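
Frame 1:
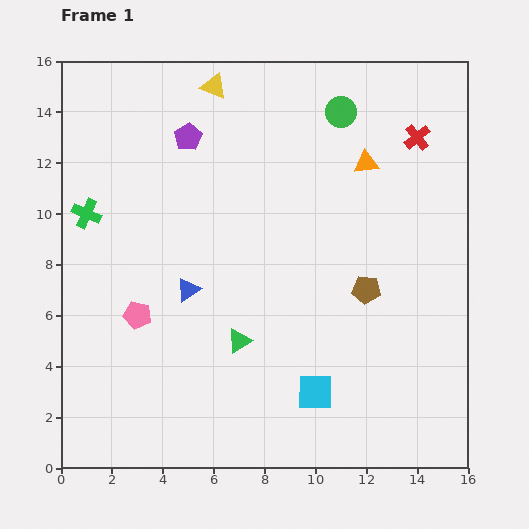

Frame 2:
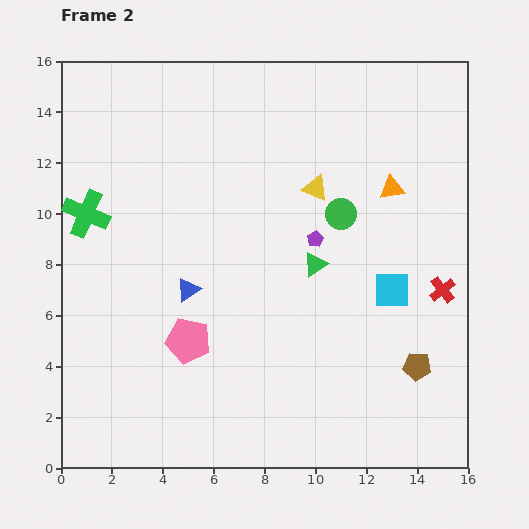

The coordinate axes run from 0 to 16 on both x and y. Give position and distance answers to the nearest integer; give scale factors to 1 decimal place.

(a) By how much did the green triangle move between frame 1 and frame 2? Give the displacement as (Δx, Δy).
(3, 3)

The green triangle was at (7, 5) in frame 1 and (10, 8) in frame 2.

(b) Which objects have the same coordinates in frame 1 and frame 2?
the blue triangle, the green cross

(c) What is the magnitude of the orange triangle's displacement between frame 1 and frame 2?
1

The orange triangle moved from (12, 12) to (13, 11), a distance of √(1² + 1²) ≈ 1.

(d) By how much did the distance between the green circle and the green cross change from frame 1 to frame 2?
-1

Distance in frame 1: 11. Distance in frame 2: 10.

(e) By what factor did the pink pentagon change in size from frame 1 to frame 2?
1.6×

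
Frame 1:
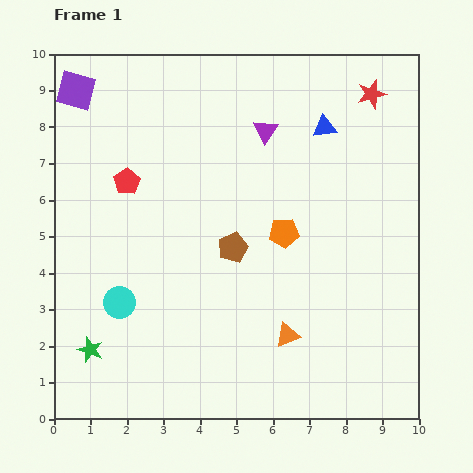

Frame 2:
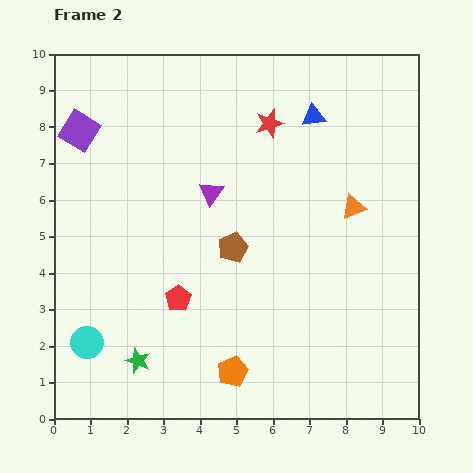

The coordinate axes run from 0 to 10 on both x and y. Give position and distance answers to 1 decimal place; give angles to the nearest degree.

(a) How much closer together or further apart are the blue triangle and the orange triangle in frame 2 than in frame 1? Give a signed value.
-3.1

Distance in frame 1: 5.8. Distance in frame 2: 2.7.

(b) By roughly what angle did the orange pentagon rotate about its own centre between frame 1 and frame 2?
19° counter-clockwise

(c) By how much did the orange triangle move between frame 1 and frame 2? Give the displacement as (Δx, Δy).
(1.8, 3.5)

The orange triangle was at (6.4, 2.3) in frame 1 and (8.2, 5.8) in frame 2.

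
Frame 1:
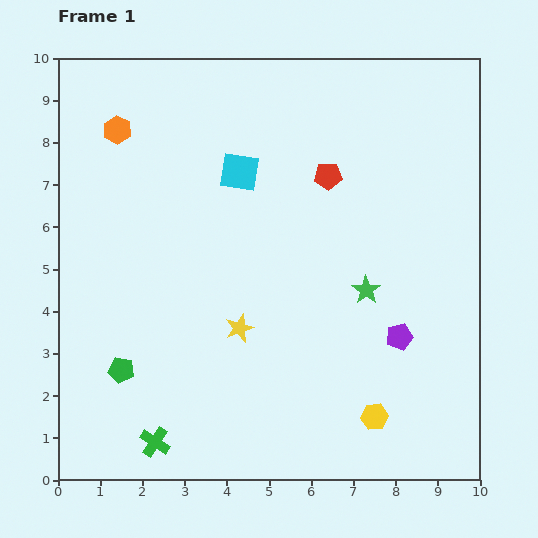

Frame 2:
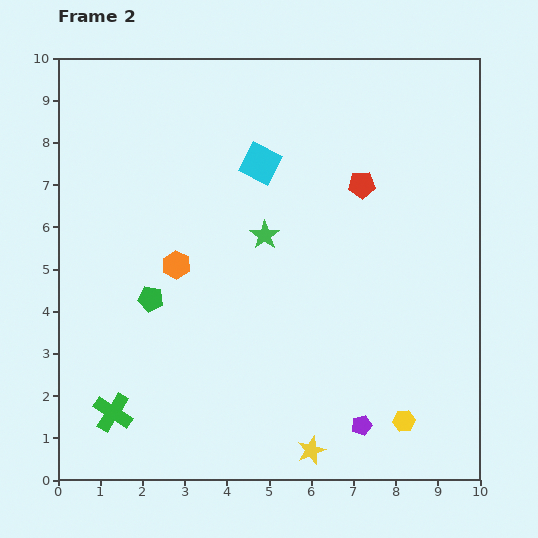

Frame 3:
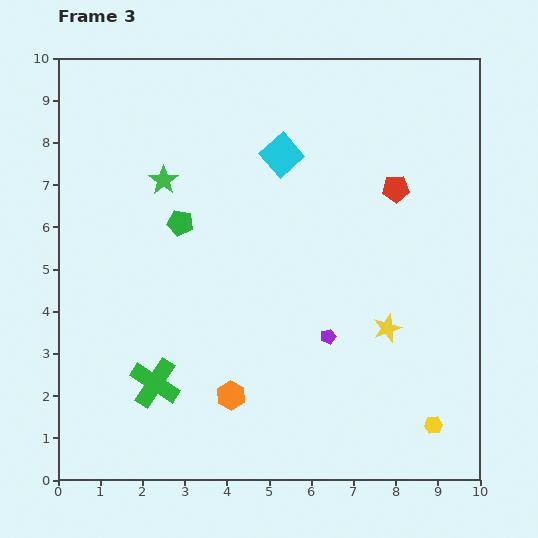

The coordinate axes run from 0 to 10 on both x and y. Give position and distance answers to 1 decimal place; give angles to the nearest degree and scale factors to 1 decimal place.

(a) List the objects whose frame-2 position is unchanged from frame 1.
none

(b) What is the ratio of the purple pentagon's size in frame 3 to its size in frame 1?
0.6×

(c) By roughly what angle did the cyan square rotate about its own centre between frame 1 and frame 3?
40° clockwise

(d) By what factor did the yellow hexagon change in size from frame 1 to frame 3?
0.7×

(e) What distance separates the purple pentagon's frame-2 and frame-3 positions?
2.2

The purple pentagon moved from (7.2, 1.3) to (6.4, 3.4), a distance of √(0.8² + 2.1²) ≈ 2.2.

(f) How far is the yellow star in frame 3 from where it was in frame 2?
3.4

The yellow star moved from (6.0, 0.7) to (7.8, 3.6), a distance of √(1.8² + 2.9²) ≈ 3.4.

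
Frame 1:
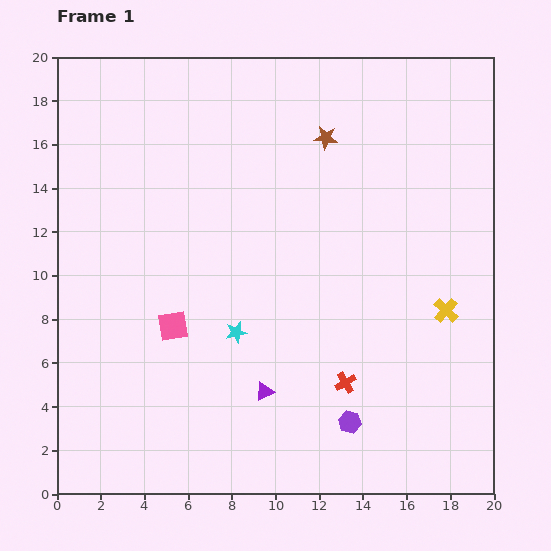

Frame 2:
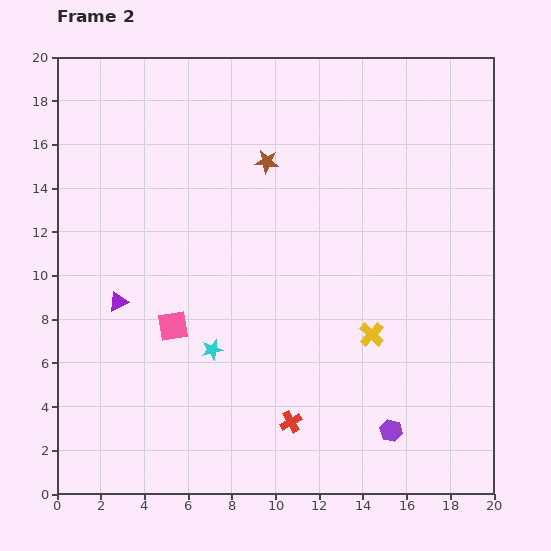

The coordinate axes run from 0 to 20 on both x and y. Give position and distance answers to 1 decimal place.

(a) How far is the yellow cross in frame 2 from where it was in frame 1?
3.6

The yellow cross moved from (17.8, 8.4) to (14.4, 7.3), a distance of √(3.4² + 1.1²) ≈ 3.6.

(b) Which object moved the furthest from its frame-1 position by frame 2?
the purple triangle

(moved 7.9; next 3.6)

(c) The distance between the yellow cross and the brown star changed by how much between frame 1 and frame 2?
-0.4

Distance in frame 1: 9.6. Distance in frame 2: 9.2.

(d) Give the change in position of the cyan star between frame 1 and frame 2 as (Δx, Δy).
(-1.1, -0.8)

The cyan star was at (8.2, 7.4) in frame 1 and (7.1, 6.6) in frame 2.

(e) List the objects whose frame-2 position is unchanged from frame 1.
the pink square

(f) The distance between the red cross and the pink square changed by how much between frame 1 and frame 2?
-1.3

Distance in frame 1: 8.3. Distance in frame 2: 7.0.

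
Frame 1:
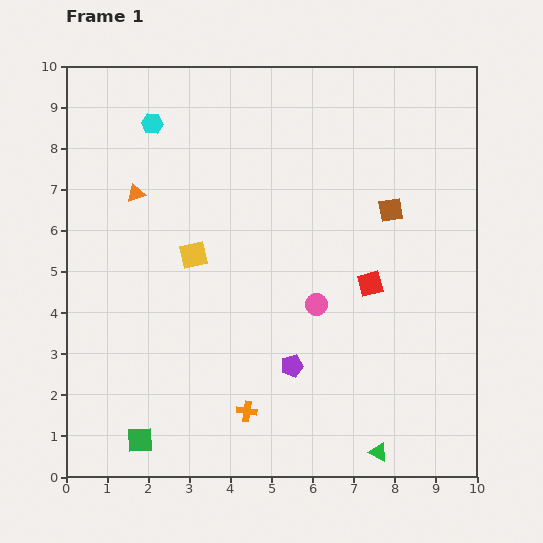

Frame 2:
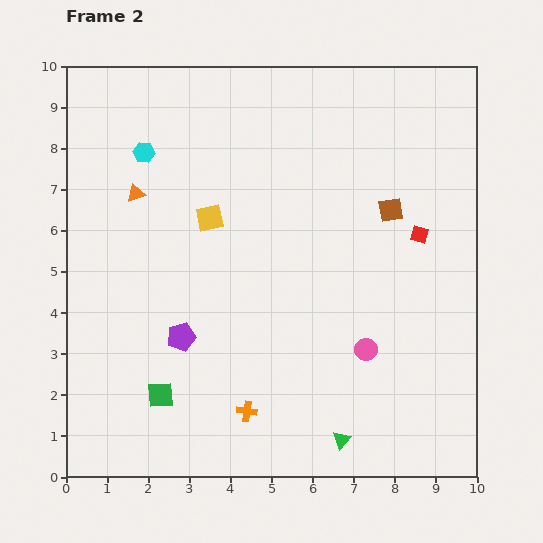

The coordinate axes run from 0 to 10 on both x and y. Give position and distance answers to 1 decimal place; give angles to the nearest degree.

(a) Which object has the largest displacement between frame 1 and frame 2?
the purple pentagon

(moved 2.8; next 1.7)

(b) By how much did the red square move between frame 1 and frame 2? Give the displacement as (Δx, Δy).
(1.2, 1.2)

The red square was at (7.4, 4.7) in frame 1 and (8.6, 5.9) in frame 2.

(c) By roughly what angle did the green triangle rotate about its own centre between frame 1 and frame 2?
45° clockwise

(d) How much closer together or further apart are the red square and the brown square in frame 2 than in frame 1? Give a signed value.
-1.0

Distance in frame 1: 1.9. Distance in frame 2: 0.9.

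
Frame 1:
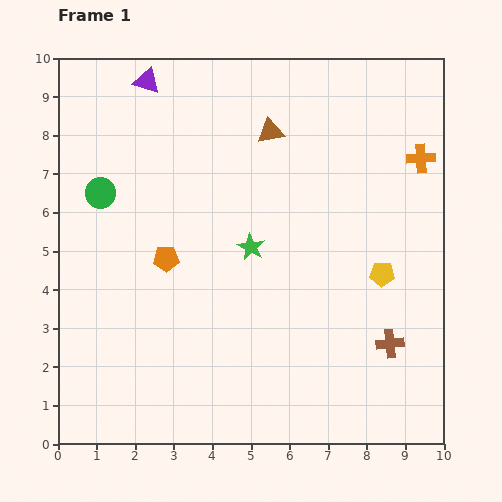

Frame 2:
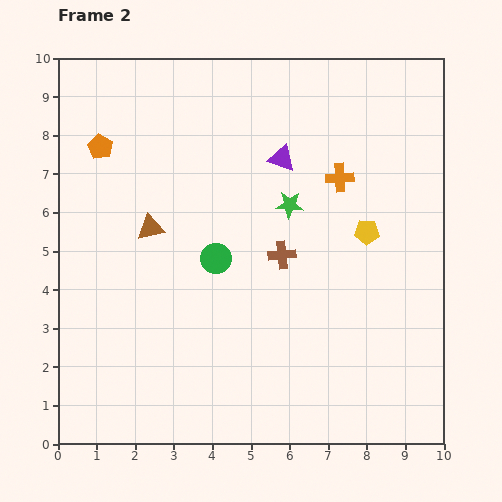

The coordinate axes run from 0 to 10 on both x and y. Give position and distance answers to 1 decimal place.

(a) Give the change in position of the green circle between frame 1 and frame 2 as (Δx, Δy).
(3.0, -1.7)

The green circle was at (1.1, 6.5) in frame 1 and (4.1, 4.8) in frame 2.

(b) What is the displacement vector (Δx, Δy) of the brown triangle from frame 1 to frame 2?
(-3.1, -2.5)

The brown triangle was at (5.5, 8.1) in frame 1 and (2.4, 5.6) in frame 2.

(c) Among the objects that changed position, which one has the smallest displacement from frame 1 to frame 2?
the yellow pentagon

(moved 1.2)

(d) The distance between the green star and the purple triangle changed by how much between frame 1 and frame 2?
-3.9

Distance in frame 1: 5.1. Distance in frame 2: 1.2.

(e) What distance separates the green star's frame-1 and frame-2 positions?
1.5

The green star moved from (5.0, 5.1) to (6.0, 6.2), a distance of √(1.0² + 1.1²) ≈ 1.5.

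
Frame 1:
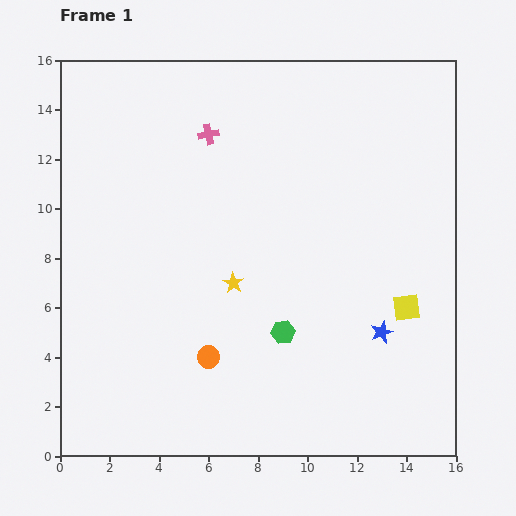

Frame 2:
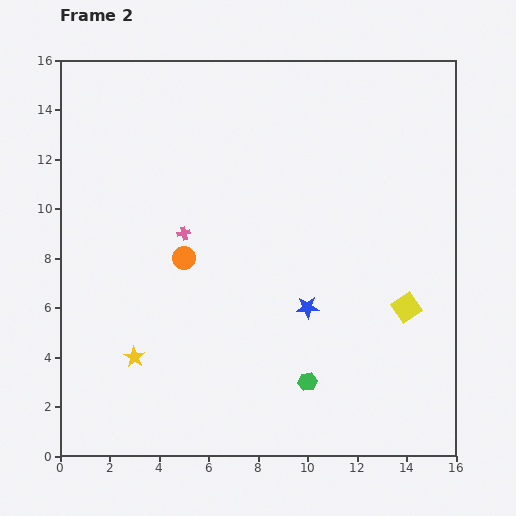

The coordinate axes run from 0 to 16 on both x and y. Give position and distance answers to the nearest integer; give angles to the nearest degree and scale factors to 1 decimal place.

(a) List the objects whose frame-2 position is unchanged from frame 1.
the yellow square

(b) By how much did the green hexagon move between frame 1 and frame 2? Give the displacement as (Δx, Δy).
(1, -2)

The green hexagon was at (9, 5) in frame 1 and (10, 3) in frame 2.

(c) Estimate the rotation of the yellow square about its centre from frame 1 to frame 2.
26° counter-clockwise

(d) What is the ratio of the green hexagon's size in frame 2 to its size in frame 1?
0.8×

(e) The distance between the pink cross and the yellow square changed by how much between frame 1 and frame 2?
-2

Distance in frame 1: 11. Distance in frame 2: 9.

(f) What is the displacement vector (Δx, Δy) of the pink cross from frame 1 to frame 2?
(-1, -4)

The pink cross was at (6, 13) in frame 1 and (5, 9) in frame 2.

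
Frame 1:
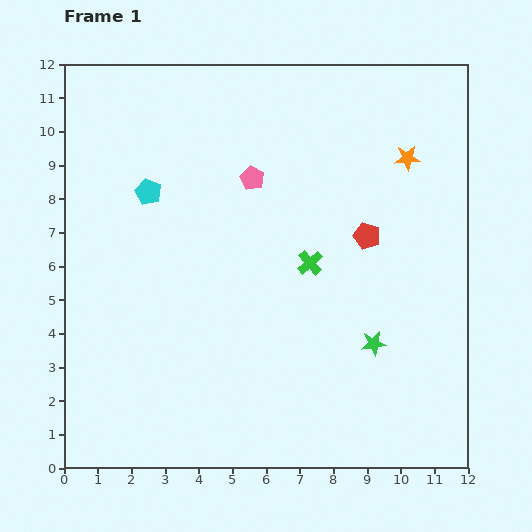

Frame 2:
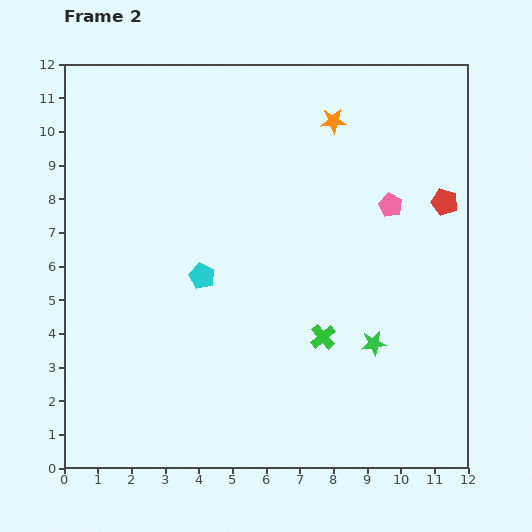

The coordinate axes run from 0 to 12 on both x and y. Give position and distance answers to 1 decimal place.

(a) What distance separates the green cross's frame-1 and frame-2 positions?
2.2

The green cross moved from (7.3, 6.1) to (7.7, 3.9), a distance of √(0.4² + 2.2²) ≈ 2.2.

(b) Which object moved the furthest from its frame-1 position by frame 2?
the pink pentagon

(moved 4.2; next 3.0)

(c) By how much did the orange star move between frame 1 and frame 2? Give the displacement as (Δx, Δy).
(-2.2, 1.1)

The orange star was at (10.2, 9.2) in frame 1 and (8.0, 10.3) in frame 2.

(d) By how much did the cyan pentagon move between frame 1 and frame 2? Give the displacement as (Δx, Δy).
(1.6, -2.5)

The cyan pentagon was at (2.5, 8.2) in frame 1 and (4.1, 5.7) in frame 2.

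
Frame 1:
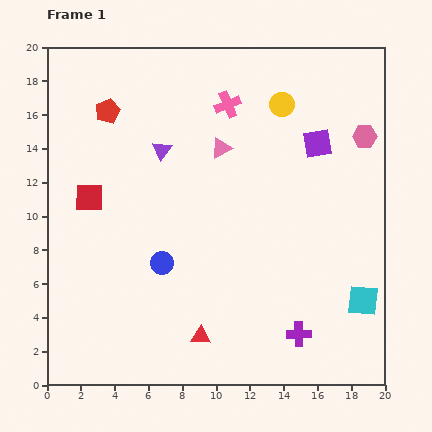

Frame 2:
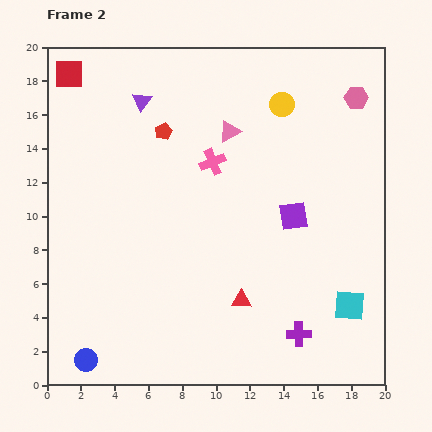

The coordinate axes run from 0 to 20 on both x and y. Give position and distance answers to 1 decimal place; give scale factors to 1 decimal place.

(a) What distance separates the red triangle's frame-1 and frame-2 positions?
3.2

The red triangle moved from (9.1, 2.9) to (11.5, 5.0), a distance of √(2.4² + 2.1²) ≈ 3.2.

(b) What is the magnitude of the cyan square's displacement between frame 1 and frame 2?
0.9

The cyan square moved from (18.7, 5.0) to (17.9, 4.7), a distance of √(0.8² + 0.3²) ≈ 0.9.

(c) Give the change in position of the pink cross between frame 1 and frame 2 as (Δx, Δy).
(-0.9, -3.4)

The pink cross was at (10.7, 16.6) in frame 1 and (9.8, 13.2) in frame 2.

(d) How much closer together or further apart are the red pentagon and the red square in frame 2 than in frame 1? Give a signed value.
+1.4

Distance in frame 1: 5.2. Distance in frame 2: 6.6.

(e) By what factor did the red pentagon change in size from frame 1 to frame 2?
0.7×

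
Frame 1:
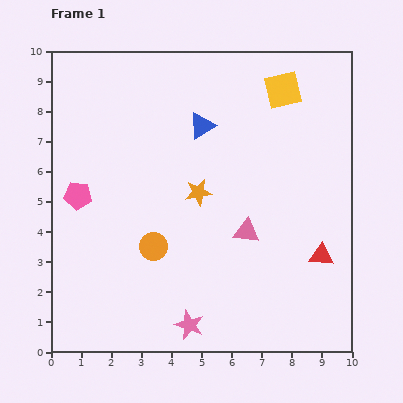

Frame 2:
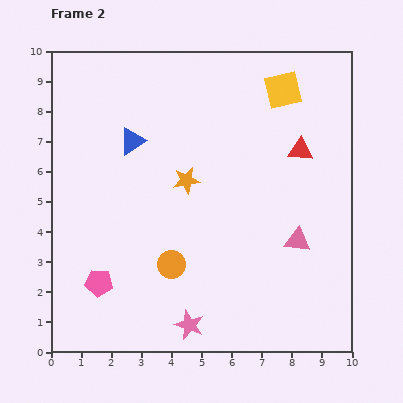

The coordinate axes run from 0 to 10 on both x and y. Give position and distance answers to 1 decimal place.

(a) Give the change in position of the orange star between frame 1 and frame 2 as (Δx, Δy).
(-0.4, 0.4)

The orange star was at (4.9, 5.3) in frame 1 and (4.5, 5.7) in frame 2.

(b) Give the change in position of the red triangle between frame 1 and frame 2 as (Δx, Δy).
(-0.7, 3.5)

The red triangle was at (9.0, 3.2) in frame 1 and (8.3, 6.7) in frame 2.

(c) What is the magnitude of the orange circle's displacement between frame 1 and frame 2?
0.8

The orange circle moved from (3.4, 3.5) to (4.0, 2.9), a distance of √(0.6² + 0.6²) ≈ 0.8.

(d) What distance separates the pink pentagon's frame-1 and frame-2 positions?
3.0

The pink pentagon moved from (0.9, 5.2) to (1.6, 2.3), a distance of √(0.7² + 2.9²) ≈ 3.0.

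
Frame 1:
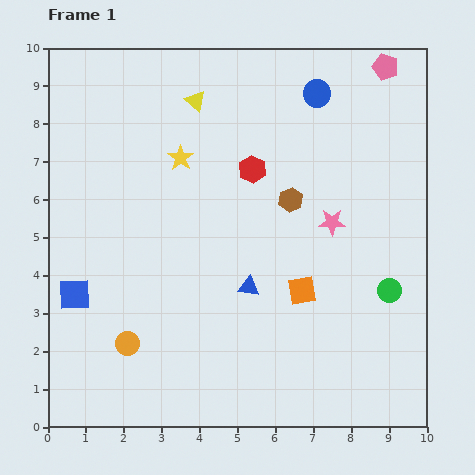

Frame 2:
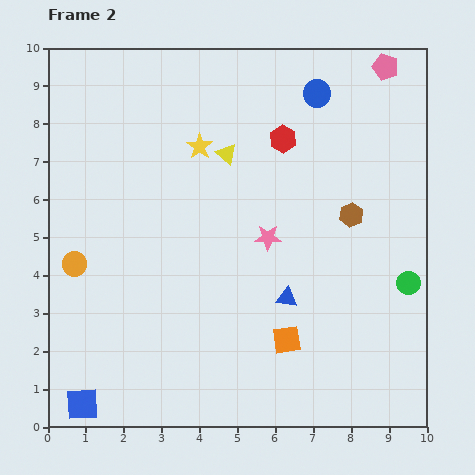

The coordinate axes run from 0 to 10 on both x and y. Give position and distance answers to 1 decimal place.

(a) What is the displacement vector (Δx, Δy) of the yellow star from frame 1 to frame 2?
(0.5, 0.3)

The yellow star was at (3.5, 7.1) in frame 1 and (4.0, 7.4) in frame 2.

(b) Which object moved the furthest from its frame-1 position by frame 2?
the blue square

(moved 2.9; next 2.5)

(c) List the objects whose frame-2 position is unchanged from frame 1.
the pink pentagon, the blue circle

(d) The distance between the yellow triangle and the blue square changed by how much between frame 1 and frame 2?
+1.6

Distance in frame 1: 6.0. Distance in frame 2: 7.6.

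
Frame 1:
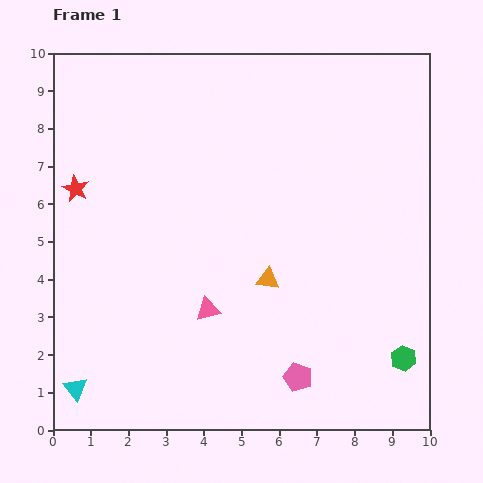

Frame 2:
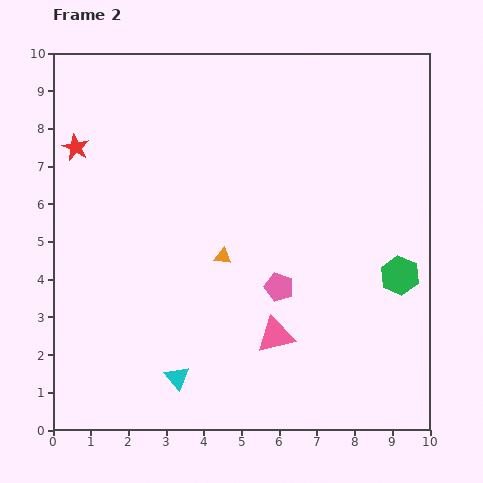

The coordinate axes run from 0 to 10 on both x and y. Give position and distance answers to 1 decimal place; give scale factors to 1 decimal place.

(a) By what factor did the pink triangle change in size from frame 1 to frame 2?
1.5×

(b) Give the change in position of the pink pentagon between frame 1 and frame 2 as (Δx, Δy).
(-0.5, 2.4)

The pink pentagon was at (6.5, 1.4) in frame 1 and (6.0, 3.8) in frame 2.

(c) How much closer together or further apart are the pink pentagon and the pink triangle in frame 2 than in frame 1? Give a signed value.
-1.7

Distance in frame 1: 3.0. Distance in frame 2: 1.3.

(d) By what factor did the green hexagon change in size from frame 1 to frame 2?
1.5×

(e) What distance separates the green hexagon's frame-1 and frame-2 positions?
2.2

The green hexagon moved from (9.3, 1.9) to (9.2, 4.1), a distance of √(0.1² + 2.2²) ≈ 2.2.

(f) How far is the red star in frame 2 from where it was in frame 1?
1.1

The red star moved from (0.6, 6.4) to (0.6, 7.5), a distance of √(0.0² + 1.1²) ≈ 1.1.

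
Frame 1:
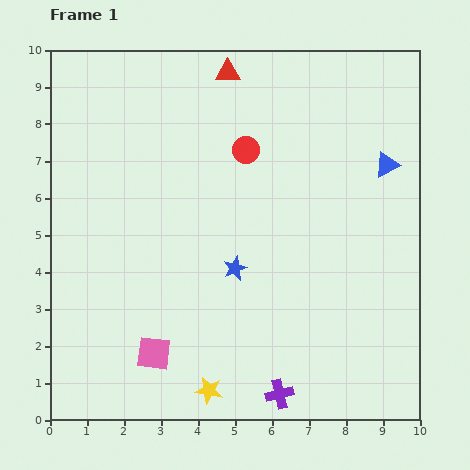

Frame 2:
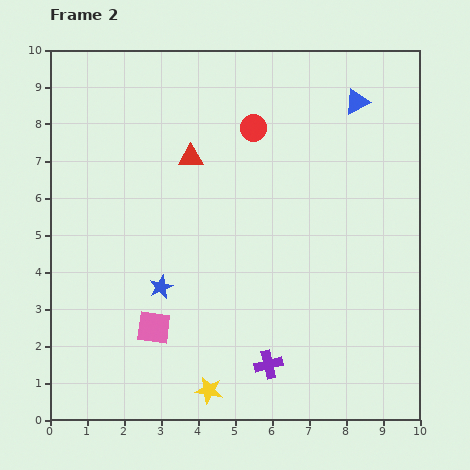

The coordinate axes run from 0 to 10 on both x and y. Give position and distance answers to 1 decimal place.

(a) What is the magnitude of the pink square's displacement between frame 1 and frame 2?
0.7

The pink square moved from (2.8, 1.8) to (2.8, 2.5), a distance of √(0.0² + 0.7²) ≈ 0.7.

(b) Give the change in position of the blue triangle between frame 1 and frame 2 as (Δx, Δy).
(-0.8, 1.7)

The blue triangle was at (9.1, 6.9) in frame 1 and (8.3, 8.6) in frame 2.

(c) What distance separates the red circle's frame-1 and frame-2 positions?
0.6

The red circle moved from (5.3, 7.3) to (5.5, 7.9), a distance of √(0.2² + 0.6²) ≈ 0.6.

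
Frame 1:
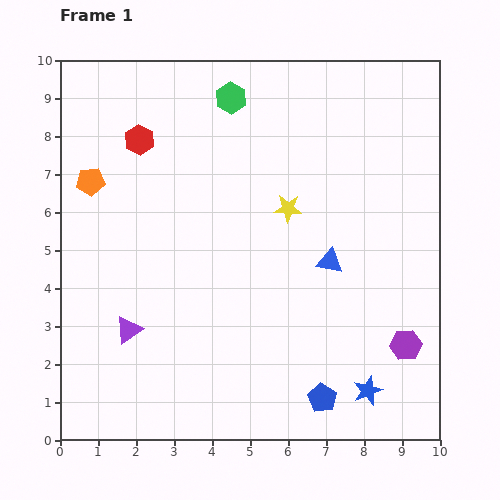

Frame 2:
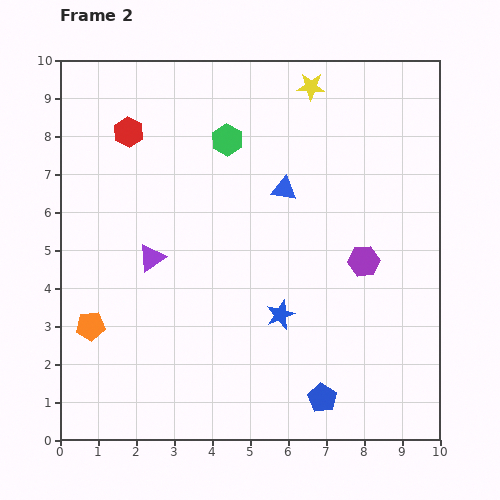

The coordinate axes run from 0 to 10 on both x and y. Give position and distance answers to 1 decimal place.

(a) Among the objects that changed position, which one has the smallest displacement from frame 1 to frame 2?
the red hexagon

(moved 0.4)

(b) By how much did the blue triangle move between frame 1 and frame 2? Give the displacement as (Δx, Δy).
(-1.2, 1.9)

The blue triangle was at (7.1, 4.7) in frame 1 and (5.9, 6.6) in frame 2.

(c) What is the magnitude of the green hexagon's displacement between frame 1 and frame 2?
1.1

The green hexagon moved from (4.5, 9.0) to (4.4, 7.9), a distance of √(0.1² + 1.1²) ≈ 1.1.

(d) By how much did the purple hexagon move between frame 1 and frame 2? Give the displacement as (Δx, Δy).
(-1.1, 2.2)

The purple hexagon was at (9.1, 2.5) in frame 1 and (8.0, 4.7) in frame 2.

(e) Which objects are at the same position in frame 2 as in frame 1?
the blue pentagon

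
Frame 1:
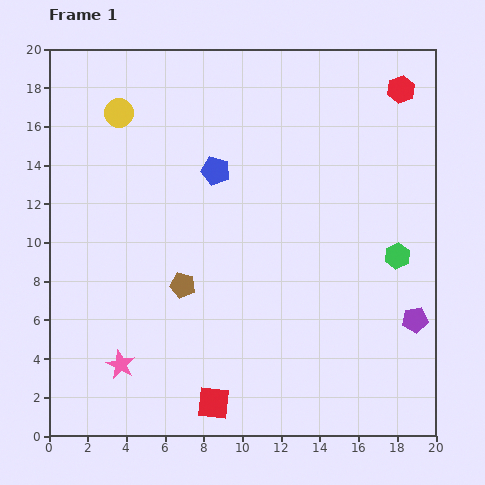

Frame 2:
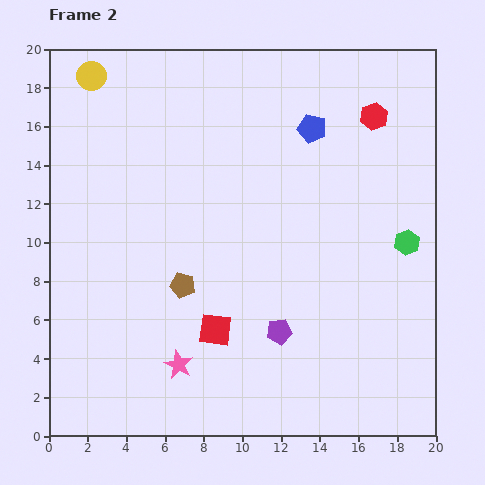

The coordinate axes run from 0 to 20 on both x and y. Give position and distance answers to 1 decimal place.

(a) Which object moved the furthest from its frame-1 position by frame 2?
the purple pentagon

(moved 7.0; next 5.5)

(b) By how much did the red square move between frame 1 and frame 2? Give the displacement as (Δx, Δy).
(0.1, 3.8)

The red square was at (8.5, 1.7) in frame 1 and (8.6, 5.5) in frame 2.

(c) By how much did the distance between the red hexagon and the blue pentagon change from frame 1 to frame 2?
-7.2

Distance in frame 1: 10.5. Distance in frame 2: 3.3.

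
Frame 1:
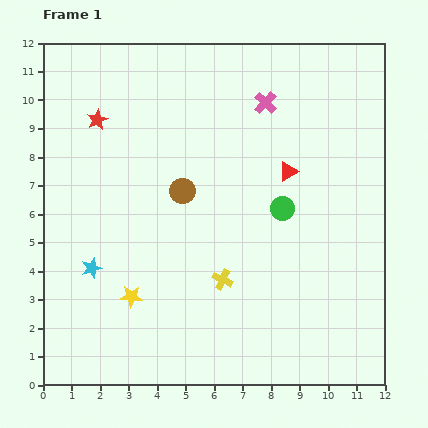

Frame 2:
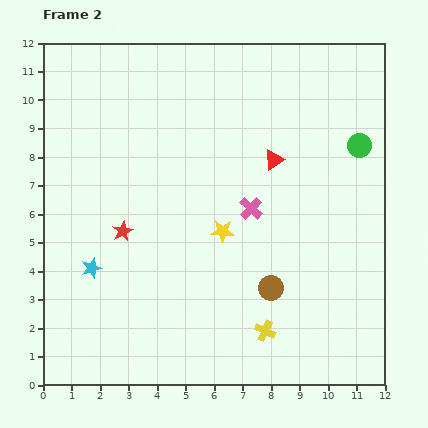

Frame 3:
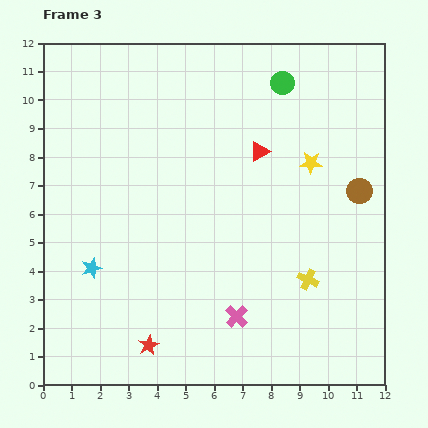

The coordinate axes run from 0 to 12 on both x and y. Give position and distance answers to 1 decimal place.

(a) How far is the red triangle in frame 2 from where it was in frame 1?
0.6

The red triangle moved from (8.6, 7.5) to (8.1, 7.9), a distance of √(0.5² + 0.4²) ≈ 0.6.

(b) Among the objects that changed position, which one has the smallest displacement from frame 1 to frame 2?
the red triangle

(moved 0.6)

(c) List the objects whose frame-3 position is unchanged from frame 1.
the cyan star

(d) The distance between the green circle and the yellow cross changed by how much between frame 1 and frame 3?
+3.7

Distance in frame 1: 3.3. Distance in frame 3: 7.0.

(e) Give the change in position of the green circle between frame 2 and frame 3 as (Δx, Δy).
(-2.7, 2.2)

The green circle was at (11.1, 8.4) in frame 2 and (8.4, 10.6) in frame 3.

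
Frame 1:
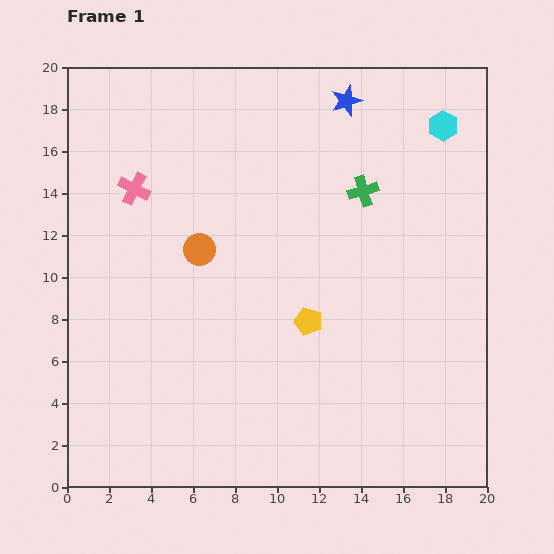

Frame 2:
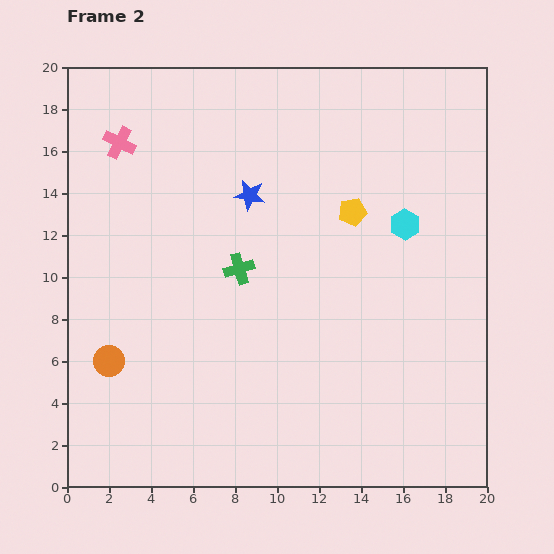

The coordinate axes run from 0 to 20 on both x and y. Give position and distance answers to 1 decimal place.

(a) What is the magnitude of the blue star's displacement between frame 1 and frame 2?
6.4

The blue star moved from (13.3, 18.4) to (8.7, 13.9), a distance of √(4.6² + 4.5²) ≈ 6.4.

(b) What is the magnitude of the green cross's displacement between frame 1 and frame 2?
7.0

The green cross moved from (14.1, 14.1) to (8.2, 10.4), a distance of √(5.9² + 3.7²) ≈ 7.0.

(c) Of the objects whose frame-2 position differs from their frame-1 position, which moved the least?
the pink cross

(moved 2.3)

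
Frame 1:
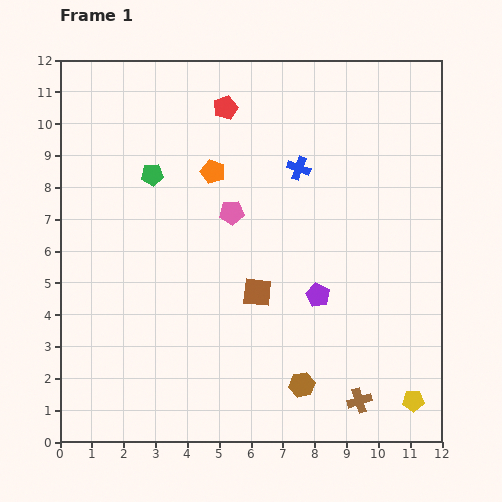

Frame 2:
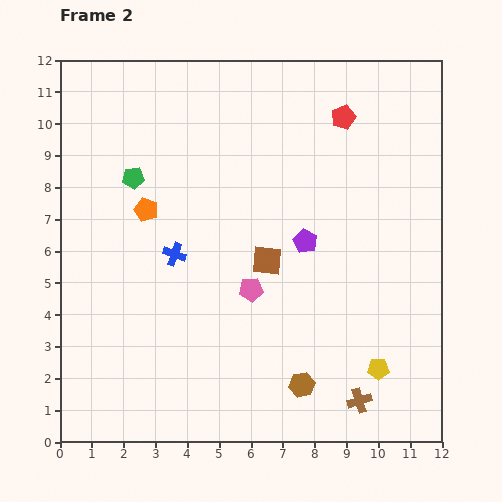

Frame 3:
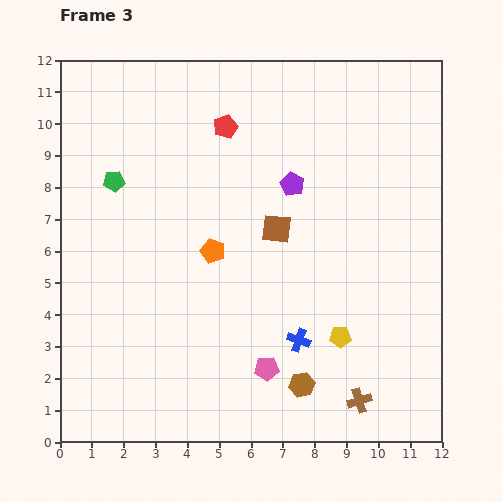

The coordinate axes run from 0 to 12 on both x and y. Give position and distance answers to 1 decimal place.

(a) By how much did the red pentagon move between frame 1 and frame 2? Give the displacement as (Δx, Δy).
(3.7, -0.3)

The red pentagon was at (5.2, 10.5) in frame 1 and (8.9, 10.2) in frame 2.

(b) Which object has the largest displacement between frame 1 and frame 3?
the blue cross

(moved 5.4; next 5.0)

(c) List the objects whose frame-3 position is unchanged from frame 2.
the brown cross, the brown hexagon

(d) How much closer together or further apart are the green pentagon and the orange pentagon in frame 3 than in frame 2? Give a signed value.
+2.7

Distance in frame 2: 1.1. Distance in frame 3: 3.8.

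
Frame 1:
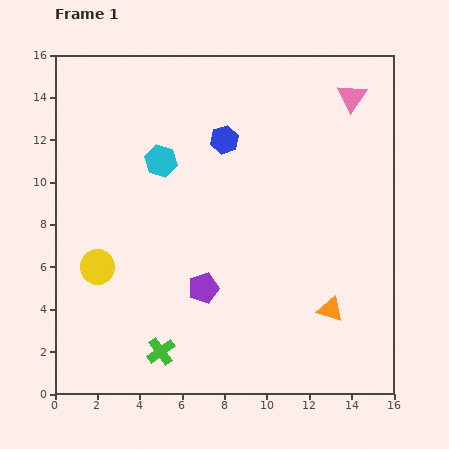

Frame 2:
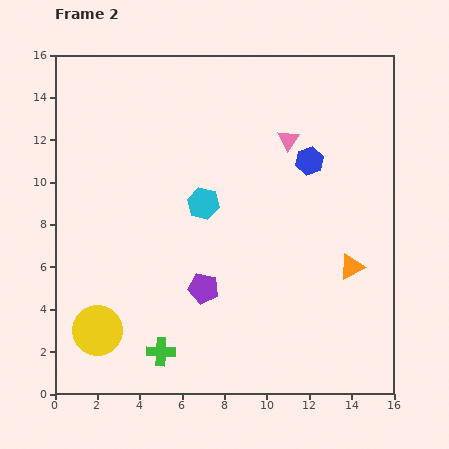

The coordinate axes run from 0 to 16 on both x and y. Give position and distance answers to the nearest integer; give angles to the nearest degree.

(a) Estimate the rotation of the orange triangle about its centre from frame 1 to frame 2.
45° counter-clockwise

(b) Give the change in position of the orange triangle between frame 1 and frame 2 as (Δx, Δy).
(1, 2)

The orange triangle was at (13, 4) in frame 1 and (14, 6) in frame 2.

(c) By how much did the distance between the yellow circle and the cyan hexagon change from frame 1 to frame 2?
+2

Distance in frame 1: 6. Distance in frame 2: 8.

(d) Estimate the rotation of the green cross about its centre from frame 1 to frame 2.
38° clockwise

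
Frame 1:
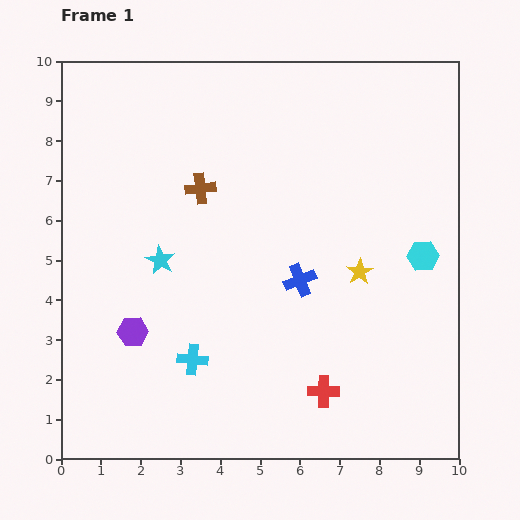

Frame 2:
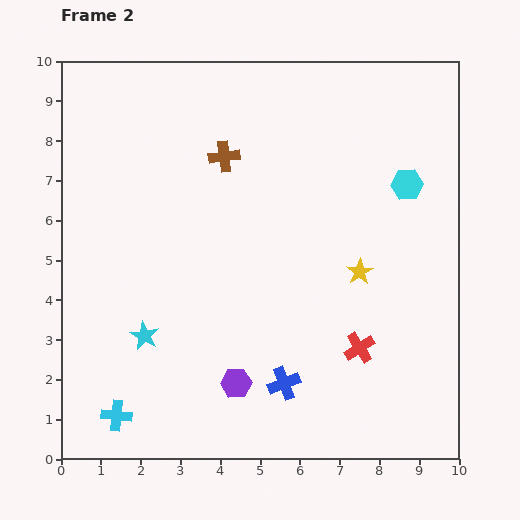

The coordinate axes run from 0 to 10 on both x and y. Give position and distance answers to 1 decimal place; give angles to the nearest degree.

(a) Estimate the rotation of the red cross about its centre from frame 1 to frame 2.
33° counter-clockwise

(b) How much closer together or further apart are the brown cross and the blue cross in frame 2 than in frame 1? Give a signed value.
+2.5

Distance in frame 1: 3.4. Distance in frame 2: 5.9.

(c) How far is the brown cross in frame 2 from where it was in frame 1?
1.0

The brown cross moved from (3.5, 6.8) to (4.1, 7.6), a distance of √(0.6² + 0.8²) ≈ 1.0.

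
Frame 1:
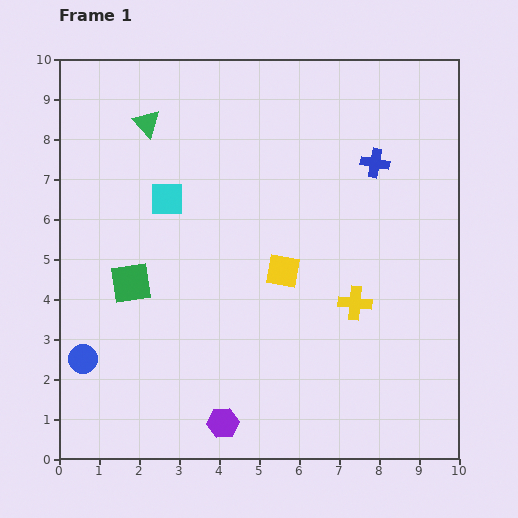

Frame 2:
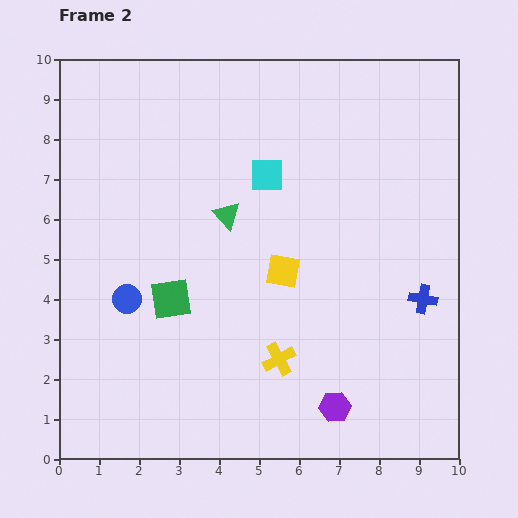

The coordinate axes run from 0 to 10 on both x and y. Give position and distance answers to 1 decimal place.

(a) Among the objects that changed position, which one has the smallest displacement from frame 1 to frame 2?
the green square

(moved 1.1)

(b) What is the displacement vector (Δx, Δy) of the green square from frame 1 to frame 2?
(1.0, -0.4)

The green square was at (1.8, 4.4) in frame 1 and (2.8, 4.0) in frame 2.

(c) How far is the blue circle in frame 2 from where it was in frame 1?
1.9

The blue circle moved from (0.6, 2.5) to (1.7, 4.0), a distance of √(1.1² + 1.5²) ≈ 1.9.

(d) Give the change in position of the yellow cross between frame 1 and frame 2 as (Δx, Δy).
(-1.9, -1.4)

The yellow cross was at (7.4, 3.9) in frame 1 and (5.5, 2.5) in frame 2.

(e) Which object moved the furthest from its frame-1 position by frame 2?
the blue cross

(moved 3.6; next 3.0)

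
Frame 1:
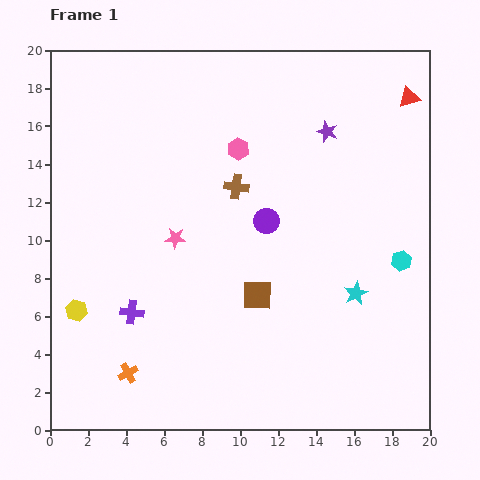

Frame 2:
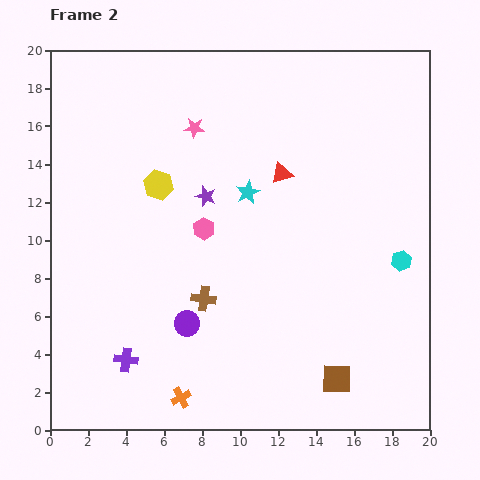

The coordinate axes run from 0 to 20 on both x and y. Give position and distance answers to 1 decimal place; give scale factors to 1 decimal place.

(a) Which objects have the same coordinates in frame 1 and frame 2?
the cyan hexagon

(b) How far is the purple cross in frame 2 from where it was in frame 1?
2.5

The purple cross moved from (4.3, 6.2) to (4.0, 3.7), a distance of √(0.3² + 2.5²) ≈ 2.5.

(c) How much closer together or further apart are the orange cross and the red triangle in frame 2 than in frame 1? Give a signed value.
-7.8

Distance in frame 1: 20.7. Distance in frame 2: 12.9.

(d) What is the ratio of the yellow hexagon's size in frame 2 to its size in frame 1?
1.4×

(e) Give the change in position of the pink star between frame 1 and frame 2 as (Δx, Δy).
(1.0, 5.8)

The pink star was at (6.6, 10.1) in frame 1 and (7.6, 15.9) in frame 2.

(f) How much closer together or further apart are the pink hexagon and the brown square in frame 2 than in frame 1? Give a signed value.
+2.8

Distance in frame 1: 7.8. Distance in frame 2: 10.6.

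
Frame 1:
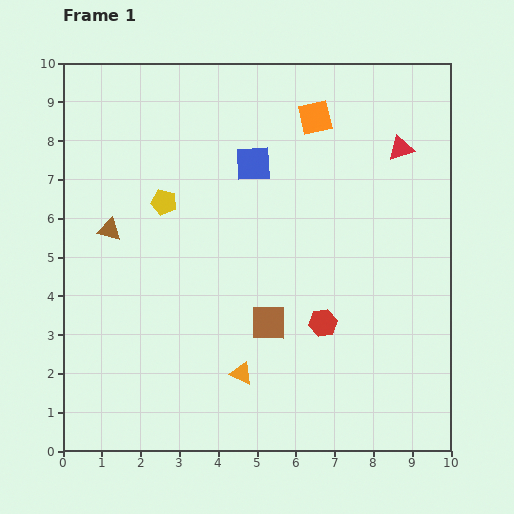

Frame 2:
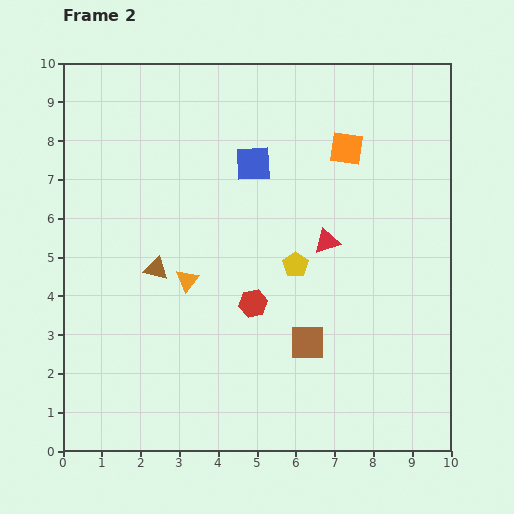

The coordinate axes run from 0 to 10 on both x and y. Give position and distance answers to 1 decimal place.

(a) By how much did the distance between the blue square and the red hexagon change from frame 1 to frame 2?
-0.9

Distance in frame 1: 4.5. Distance in frame 2: 3.6.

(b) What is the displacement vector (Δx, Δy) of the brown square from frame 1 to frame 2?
(1.0, -0.5)

The brown square was at (5.3, 3.3) in frame 1 and (6.3, 2.8) in frame 2.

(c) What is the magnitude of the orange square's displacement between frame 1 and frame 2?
1.1

The orange square moved from (6.5, 8.6) to (7.3, 7.8), a distance of √(0.8² + 0.8²) ≈ 1.1.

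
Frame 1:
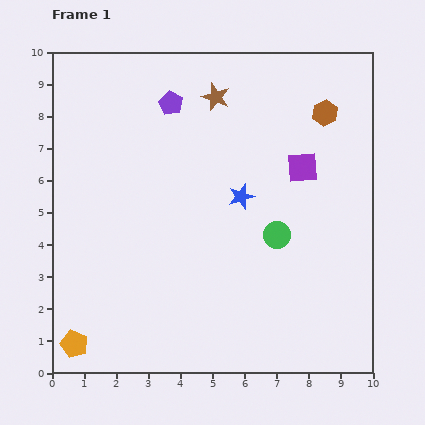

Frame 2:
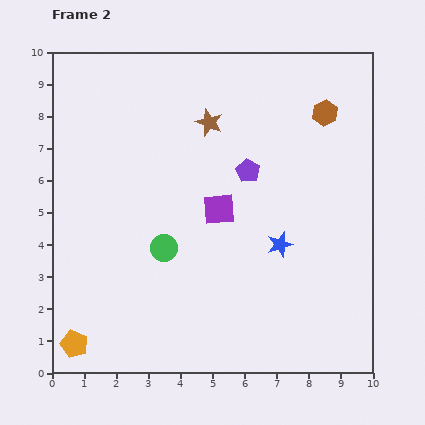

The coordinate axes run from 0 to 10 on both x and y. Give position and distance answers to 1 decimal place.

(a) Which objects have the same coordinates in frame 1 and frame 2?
the orange pentagon, the brown hexagon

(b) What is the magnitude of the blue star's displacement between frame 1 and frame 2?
1.9

The blue star moved from (5.9, 5.5) to (7.1, 4.0), a distance of √(1.2² + 1.5²) ≈ 1.9.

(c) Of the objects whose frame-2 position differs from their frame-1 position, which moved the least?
the brown star

(moved 0.8)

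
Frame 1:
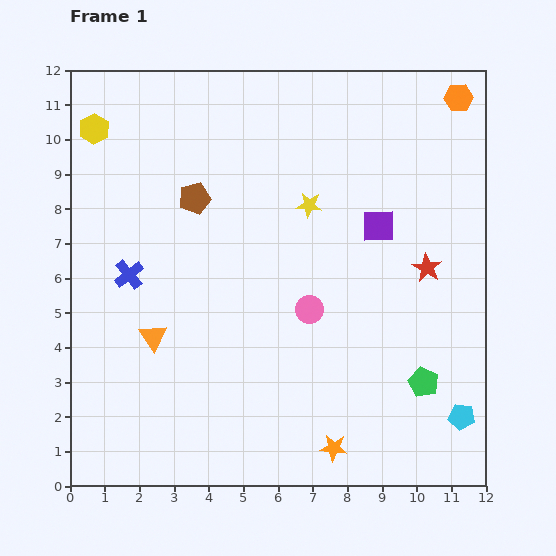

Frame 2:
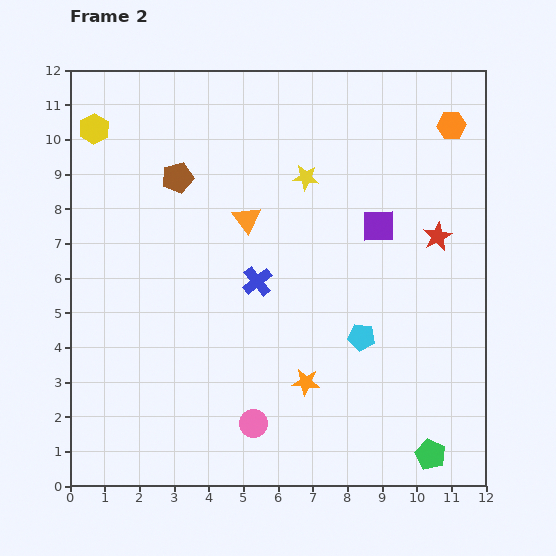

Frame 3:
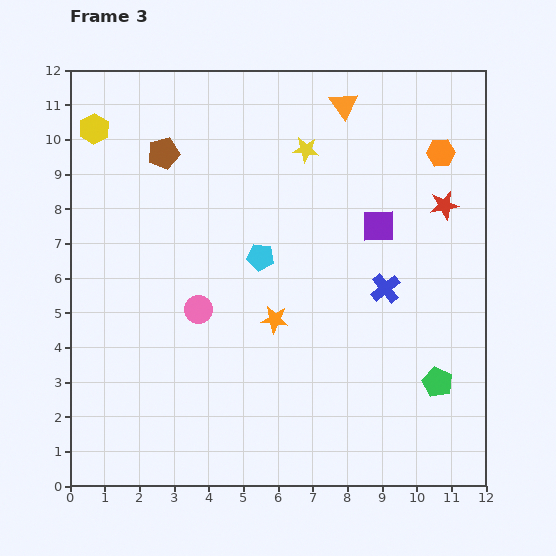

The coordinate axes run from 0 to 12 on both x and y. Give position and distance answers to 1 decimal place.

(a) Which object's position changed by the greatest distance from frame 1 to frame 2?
the orange triangle

(moved 4.3; next 3.7)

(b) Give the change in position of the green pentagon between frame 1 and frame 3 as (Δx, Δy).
(0.4, 0.0)

The green pentagon was at (10.2, 3.0) in frame 1 and (10.6, 3.0) in frame 3.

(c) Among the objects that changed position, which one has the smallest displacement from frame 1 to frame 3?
the green pentagon

(moved 0.4)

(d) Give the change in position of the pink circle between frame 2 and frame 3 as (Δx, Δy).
(-1.6, 3.3)

The pink circle was at (5.3, 1.8) in frame 2 and (3.7, 5.1) in frame 3.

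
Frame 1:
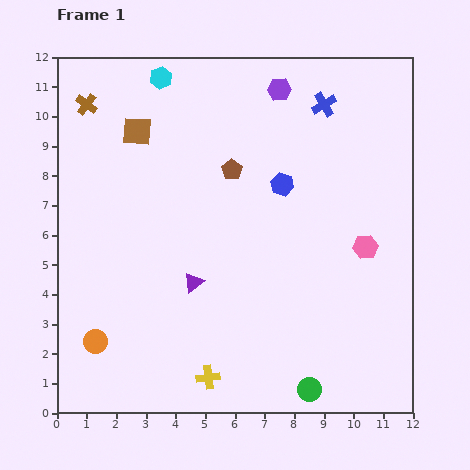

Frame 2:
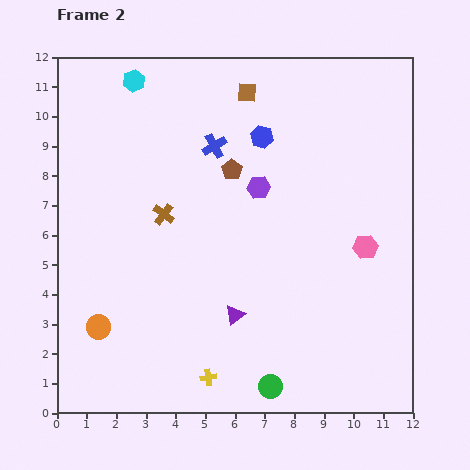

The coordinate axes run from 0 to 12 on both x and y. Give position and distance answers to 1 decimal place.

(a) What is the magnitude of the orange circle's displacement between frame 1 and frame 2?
0.5

The orange circle moved from (1.3, 2.4) to (1.4, 2.9), a distance of √(0.1² + 0.5²) ≈ 0.5.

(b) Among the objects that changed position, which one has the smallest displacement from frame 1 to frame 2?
the orange circle

(moved 0.5)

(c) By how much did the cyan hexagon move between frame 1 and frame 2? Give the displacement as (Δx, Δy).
(-0.9, -0.1)

The cyan hexagon was at (3.5, 11.3) in frame 1 and (2.6, 11.2) in frame 2.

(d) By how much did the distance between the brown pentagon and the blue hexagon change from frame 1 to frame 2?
-0.3

Distance in frame 1: 1.8. Distance in frame 2: 1.5.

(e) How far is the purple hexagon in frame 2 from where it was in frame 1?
3.4

The purple hexagon moved from (7.5, 10.9) to (6.8, 7.6), a distance of √(0.7² + 3.3²) ≈ 3.4.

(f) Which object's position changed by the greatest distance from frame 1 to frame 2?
the brown cross

(moved 4.5; next 4.0)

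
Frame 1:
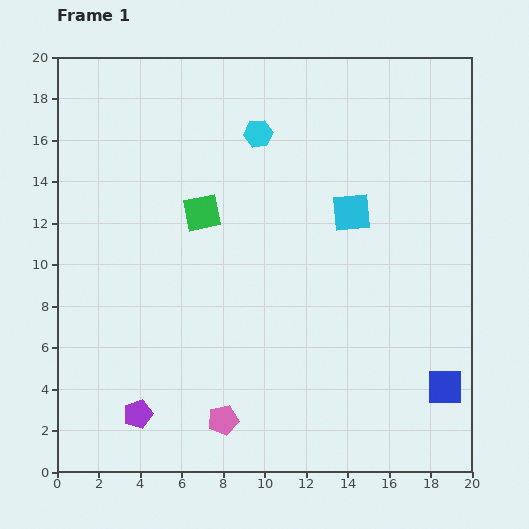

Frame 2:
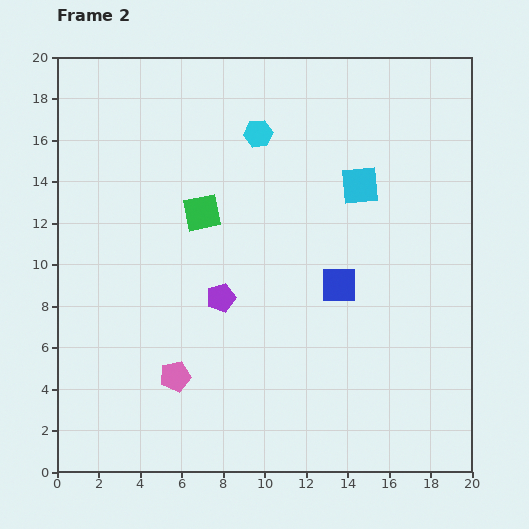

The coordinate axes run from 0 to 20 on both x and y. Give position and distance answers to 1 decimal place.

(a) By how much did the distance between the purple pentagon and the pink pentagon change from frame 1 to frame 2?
+0.3

Distance in frame 1: 4.1. Distance in frame 2: 4.4.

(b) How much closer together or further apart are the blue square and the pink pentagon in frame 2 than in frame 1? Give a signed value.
-1.8

Distance in frame 1: 10.8. Distance in frame 2: 9.0.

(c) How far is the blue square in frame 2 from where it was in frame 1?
7.1

The blue square moved from (18.7, 4.1) to (13.6, 9.0), a distance of √(5.1² + 4.9²) ≈ 7.1.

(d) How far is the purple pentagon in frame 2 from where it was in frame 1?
6.9

The purple pentagon moved from (3.9, 2.8) to (7.9, 8.4), a distance of √(4.0² + 5.6²) ≈ 6.9.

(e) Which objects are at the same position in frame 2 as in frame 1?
the cyan hexagon, the green square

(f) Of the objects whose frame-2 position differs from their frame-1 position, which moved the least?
the cyan square

(moved 1.4)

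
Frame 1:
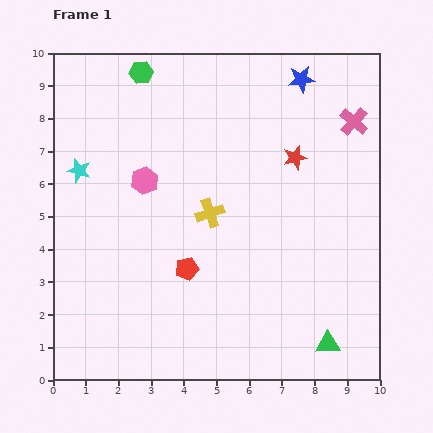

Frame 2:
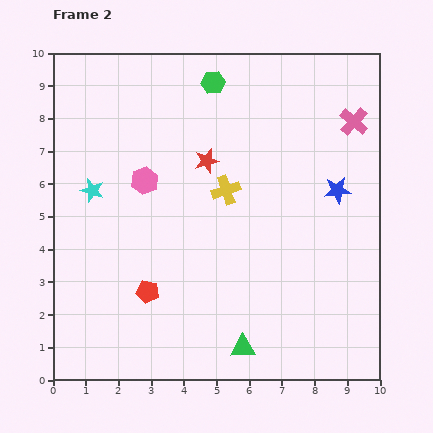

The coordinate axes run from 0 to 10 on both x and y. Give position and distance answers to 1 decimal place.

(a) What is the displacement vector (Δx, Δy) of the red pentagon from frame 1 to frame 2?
(-1.2, -0.7)

The red pentagon was at (4.1, 3.4) in frame 1 and (2.9, 2.7) in frame 2.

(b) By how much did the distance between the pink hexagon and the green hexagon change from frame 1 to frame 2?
+0.4

Distance in frame 1: 3.3. Distance in frame 2: 3.7.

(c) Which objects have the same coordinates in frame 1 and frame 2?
the pink hexagon, the pink cross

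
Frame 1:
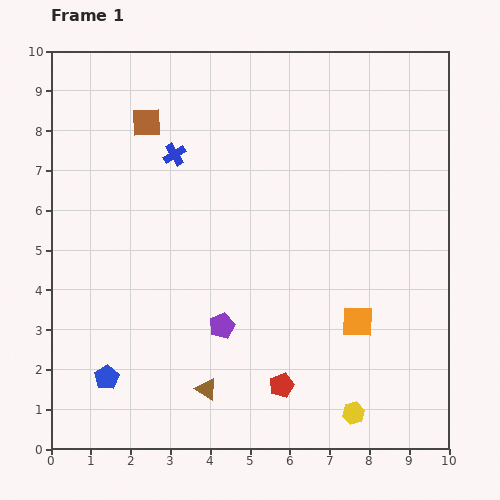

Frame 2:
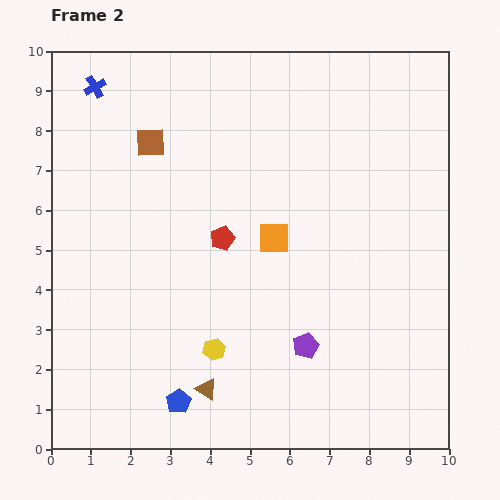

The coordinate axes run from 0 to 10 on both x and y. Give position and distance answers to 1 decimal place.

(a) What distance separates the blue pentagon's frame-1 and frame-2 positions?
1.9

The blue pentagon moved from (1.4, 1.8) to (3.2, 1.2), a distance of √(1.8² + 0.6²) ≈ 1.9.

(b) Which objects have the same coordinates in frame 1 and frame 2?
the brown triangle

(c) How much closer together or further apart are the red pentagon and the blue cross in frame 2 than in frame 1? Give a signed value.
-1.4

Distance in frame 1: 6.4. Distance in frame 2: 5.0.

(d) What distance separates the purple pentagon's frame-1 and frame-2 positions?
2.2

The purple pentagon moved from (4.3, 3.1) to (6.4, 2.6), a distance of √(2.1² + 0.5²) ≈ 2.2.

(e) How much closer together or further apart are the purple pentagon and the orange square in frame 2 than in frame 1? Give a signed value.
-0.6

Distance in frame 1: 3.4. Distance in frame 2: 2.8.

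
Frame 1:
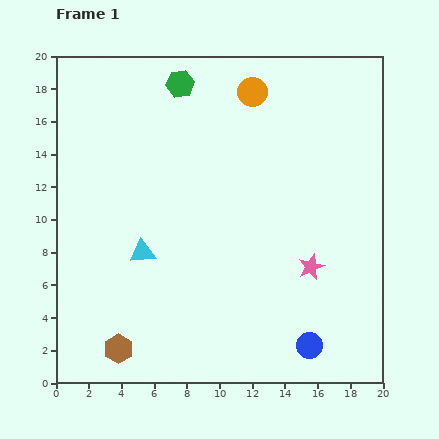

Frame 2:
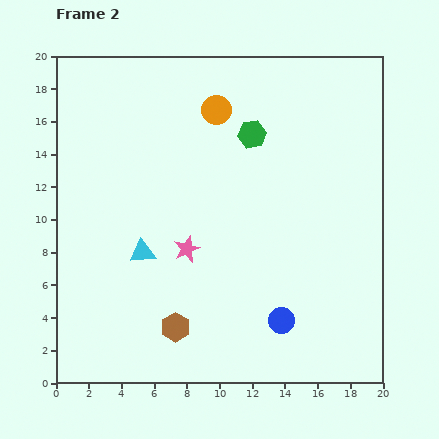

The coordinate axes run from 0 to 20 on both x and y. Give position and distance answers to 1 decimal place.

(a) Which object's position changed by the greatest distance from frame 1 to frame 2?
the pink star

(moved 7.7; next 5.4)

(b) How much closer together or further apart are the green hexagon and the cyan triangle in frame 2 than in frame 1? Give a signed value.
-0.8

Distance in frame 1: 10.6. Distance in frame 2: 9.8.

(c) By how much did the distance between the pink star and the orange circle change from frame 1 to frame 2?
-2.6

Distance in frame 1: 11.3. Distance in frame 2: 8.7.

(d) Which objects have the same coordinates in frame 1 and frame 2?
the cyan triangle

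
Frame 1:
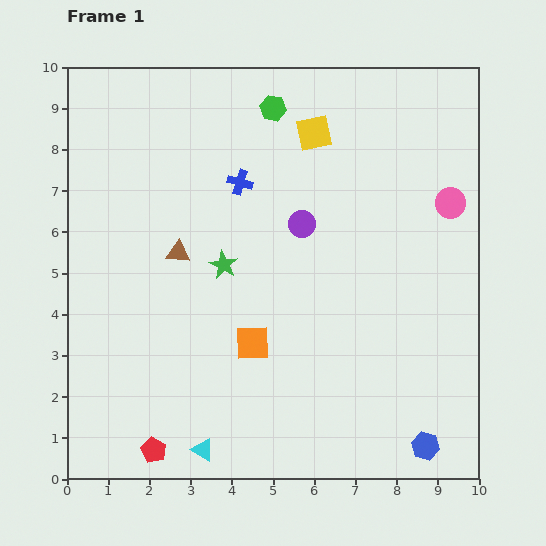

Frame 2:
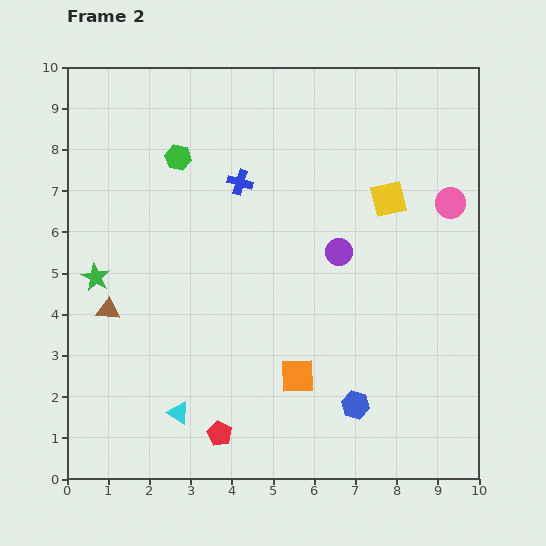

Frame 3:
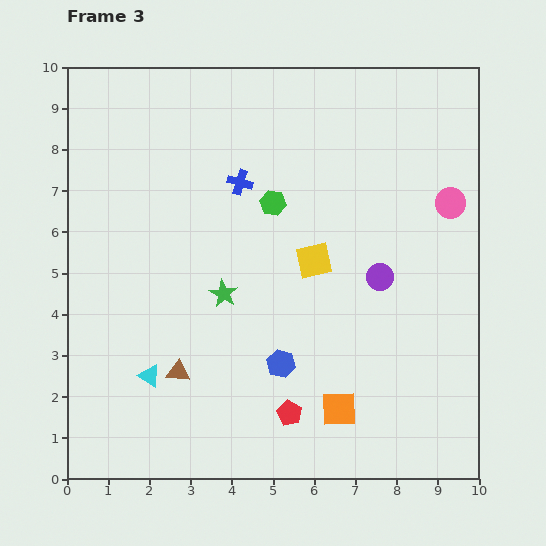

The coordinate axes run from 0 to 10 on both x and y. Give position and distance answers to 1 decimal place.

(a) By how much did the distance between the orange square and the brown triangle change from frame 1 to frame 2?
+2.1

Distance in frame 1: 2.8. Distance in frame 2: 4.9.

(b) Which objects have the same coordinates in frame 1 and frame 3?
the pink circle, the blue cross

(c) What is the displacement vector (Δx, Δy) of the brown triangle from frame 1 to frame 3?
(0.0, -2.9)

The brown triangle was at (2.7, 5.5) in frame 1 and (2.7, 2.6) in frame 3.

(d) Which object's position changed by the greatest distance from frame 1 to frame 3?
the blue hexagon

(moved 4.0; next 3.4)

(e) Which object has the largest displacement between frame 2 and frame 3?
the green star

(moved 3.1; next 2.5)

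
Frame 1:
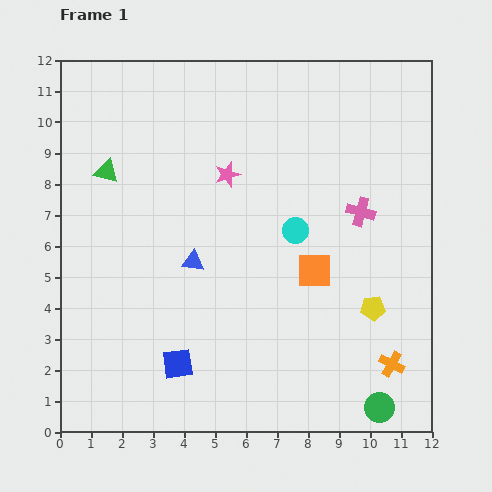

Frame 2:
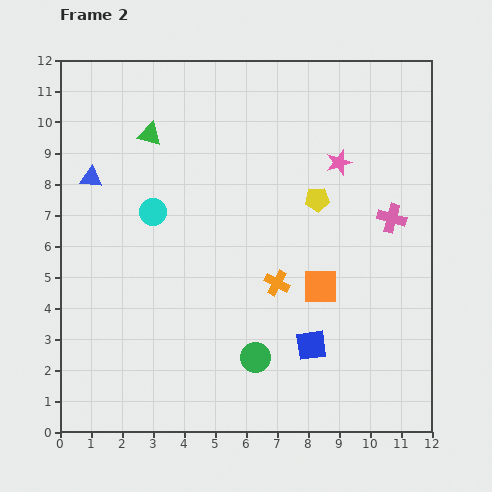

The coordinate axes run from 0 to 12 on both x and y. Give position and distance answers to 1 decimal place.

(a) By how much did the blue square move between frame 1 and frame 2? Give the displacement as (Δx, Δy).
(4.3, 0.6)

The blue square was at (3.8, 2.2) in frame 1 and (8.1, 2.8) in frame 2.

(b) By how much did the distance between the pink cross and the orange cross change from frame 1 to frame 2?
-0.7

Distance in frame 1: 5.0. Distance in frame 2: 4.3.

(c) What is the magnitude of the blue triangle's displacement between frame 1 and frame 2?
4.3

The blue triangle moved from (4.3, 5.5) to (1.0, 8.2), a distance of √(3.3² + 2.7²) ≈ 4.3.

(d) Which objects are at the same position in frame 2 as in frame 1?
none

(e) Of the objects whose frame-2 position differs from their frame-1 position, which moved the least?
the orange square

(moved 0.5)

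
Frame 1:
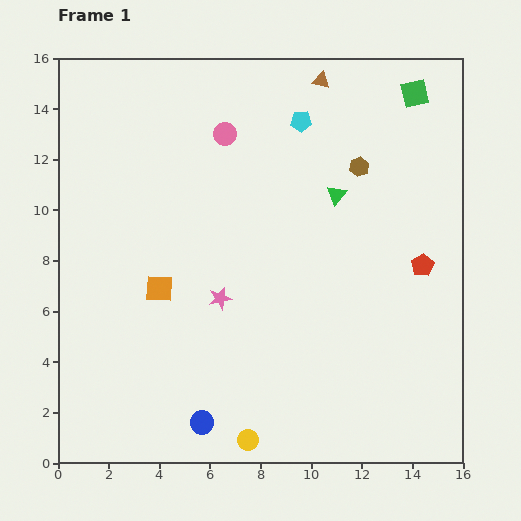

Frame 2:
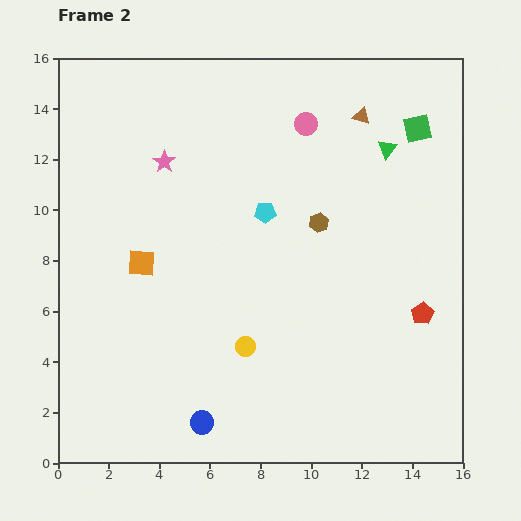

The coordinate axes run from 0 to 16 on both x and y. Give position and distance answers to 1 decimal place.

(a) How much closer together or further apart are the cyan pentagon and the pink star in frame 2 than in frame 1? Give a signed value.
-3.2

Distance in frame 1: 7.7. Distance in frame 2: 4.5.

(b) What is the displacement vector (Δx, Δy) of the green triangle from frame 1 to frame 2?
(2.0, 1.8)

The green triangle was at (11.0, 10.6) in frame 1 and (13.0, 12.4) in frame 2.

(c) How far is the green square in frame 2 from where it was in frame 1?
1.4

The green square moved from (14.1, 14.6) to (14.2, 13.2), a distance of √(0.1² + 1.4²) ≈ 1.4.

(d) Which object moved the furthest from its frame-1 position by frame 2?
the pink star

(moved 5.8; next 3.9)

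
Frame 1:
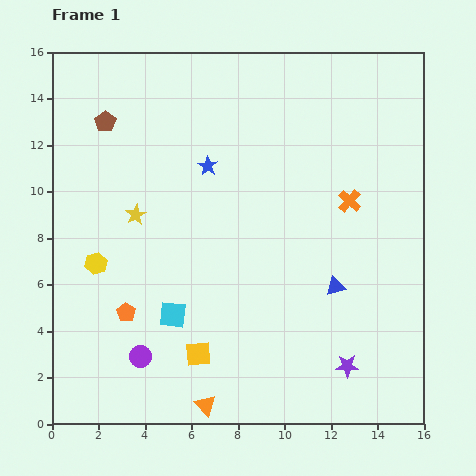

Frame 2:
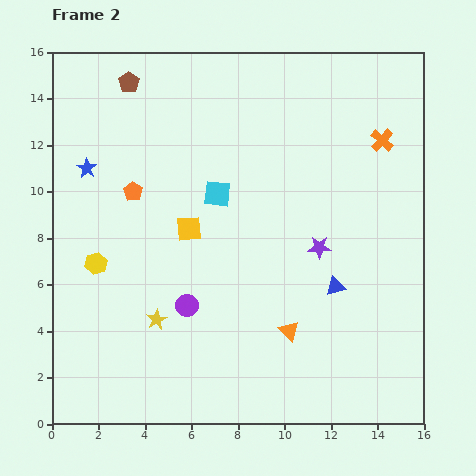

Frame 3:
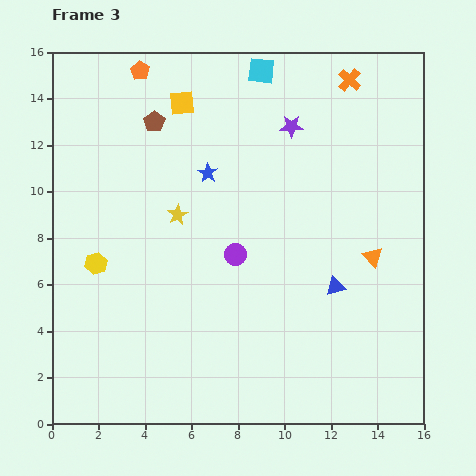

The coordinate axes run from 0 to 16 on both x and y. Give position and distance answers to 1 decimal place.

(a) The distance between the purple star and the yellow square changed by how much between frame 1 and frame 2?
-0.7

Distance in frame 1: 6.4. Distance in frame 2: 5.7.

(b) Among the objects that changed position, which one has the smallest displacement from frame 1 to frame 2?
the brown pentagon

(moved 2.0)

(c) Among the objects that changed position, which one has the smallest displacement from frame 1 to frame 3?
the blue star

(moved 0.3)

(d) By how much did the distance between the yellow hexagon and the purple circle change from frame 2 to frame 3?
+1.7

Distance in frame 2: 4.3. Distance in frame 3: 6.0.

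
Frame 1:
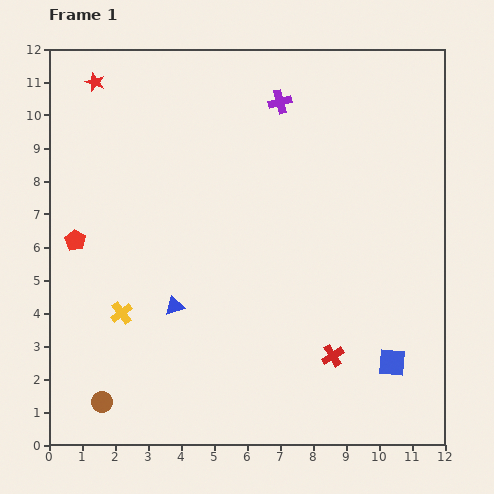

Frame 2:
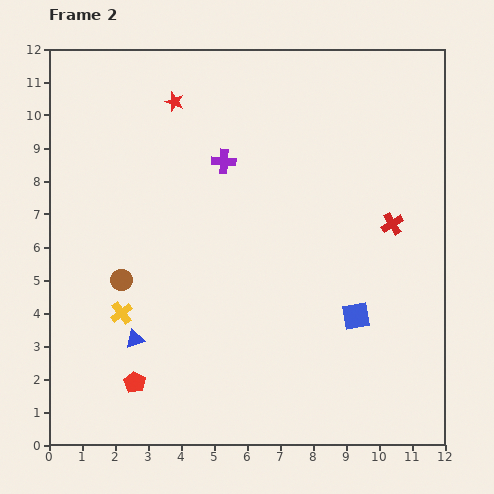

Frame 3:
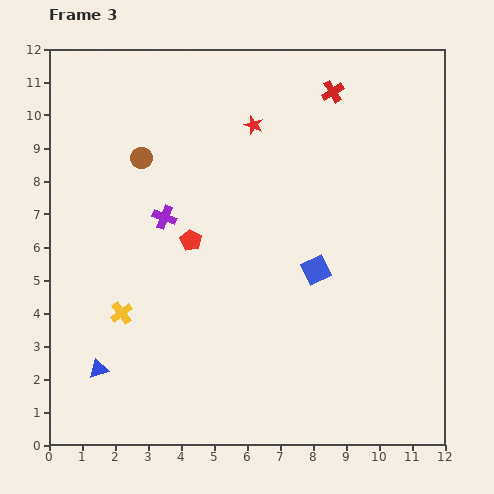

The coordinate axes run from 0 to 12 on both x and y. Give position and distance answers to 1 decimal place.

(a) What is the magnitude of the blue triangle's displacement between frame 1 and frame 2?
1.6

The blue triangle moved from (3.8, 4.2) to (2.6, 3.2), a distance of √(1.2² + 1.0²) ≈ 1.6.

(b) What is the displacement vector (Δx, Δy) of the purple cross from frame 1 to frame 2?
(-1.7, -1.8)

The purple cross was at (7.0, 10.4) in frame 1 and (5.3, 8.6) in frame 2.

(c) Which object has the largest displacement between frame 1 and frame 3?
the red cross

(moved 8.0; next 7.5)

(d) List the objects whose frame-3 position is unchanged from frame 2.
the yellow cross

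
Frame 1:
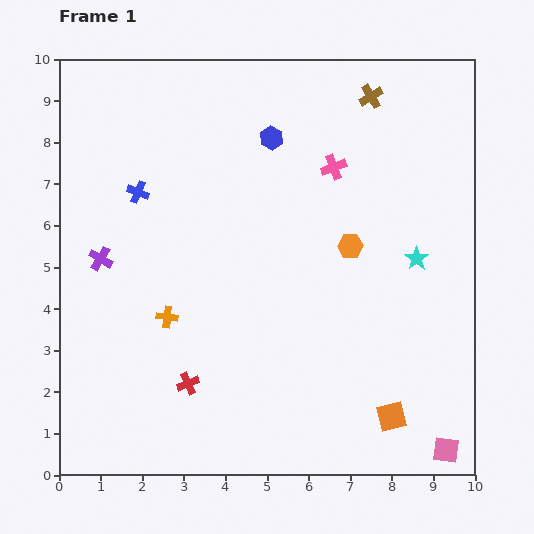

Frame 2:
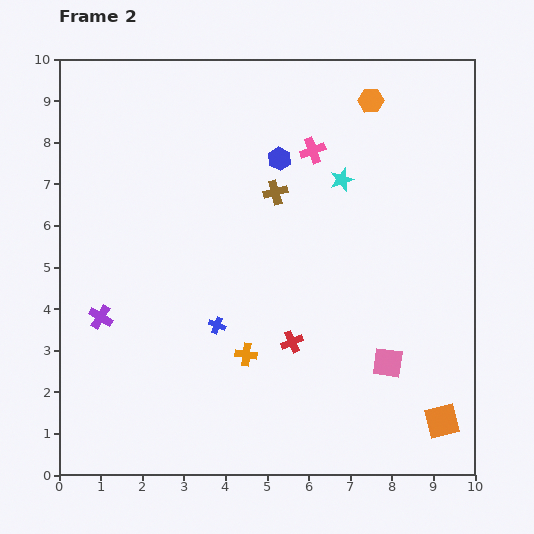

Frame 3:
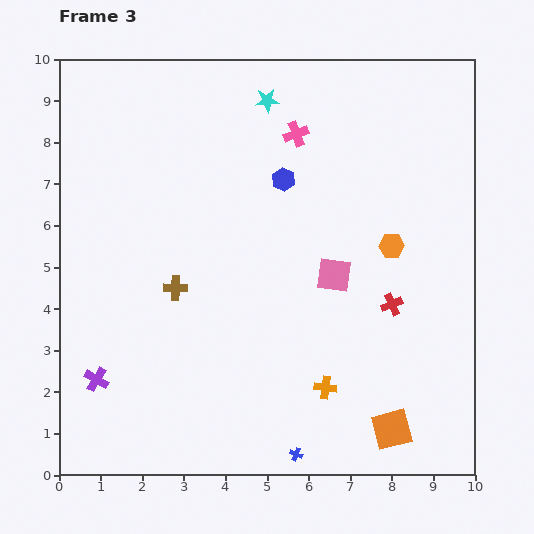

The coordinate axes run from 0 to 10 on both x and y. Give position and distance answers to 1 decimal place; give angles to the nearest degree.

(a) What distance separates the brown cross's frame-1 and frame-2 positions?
3.3

The brown cross moved from (7.5, 9.1) to (5.2, 6.8), a distance of √(2.3² + 2.3²) ≈ 3.3.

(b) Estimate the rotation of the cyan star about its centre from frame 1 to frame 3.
31° clockwise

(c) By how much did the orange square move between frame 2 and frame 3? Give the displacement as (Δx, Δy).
(-1.2, -0.2)

The orange square was at (9.2, 1.3) in frame 2 and (8.0, 1.1) in frame 3.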